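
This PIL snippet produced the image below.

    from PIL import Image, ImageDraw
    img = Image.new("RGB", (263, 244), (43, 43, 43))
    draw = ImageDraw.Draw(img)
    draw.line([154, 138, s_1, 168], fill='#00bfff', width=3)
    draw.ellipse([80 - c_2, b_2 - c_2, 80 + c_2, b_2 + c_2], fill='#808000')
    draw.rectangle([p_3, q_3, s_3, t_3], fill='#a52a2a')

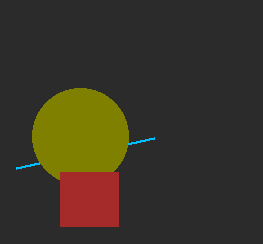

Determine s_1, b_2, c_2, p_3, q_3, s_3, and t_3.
s_1 = 16, b_2 = 136, c_2 = 48, p_3 = 60, q_3 = 172, s_3 = 118, t_3 = 226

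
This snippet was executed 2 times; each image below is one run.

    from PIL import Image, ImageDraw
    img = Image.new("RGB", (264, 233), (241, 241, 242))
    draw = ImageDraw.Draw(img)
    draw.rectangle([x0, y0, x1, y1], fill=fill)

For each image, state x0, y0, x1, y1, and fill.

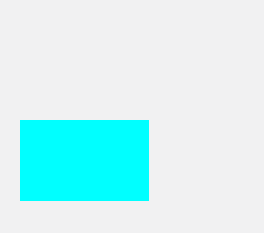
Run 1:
x0 = 20, y0 = 120, x1 = 148, y1 = 200, fill = 'cyan'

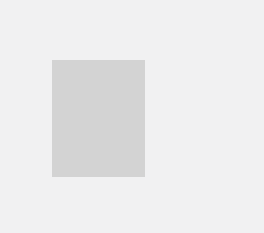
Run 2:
x0 = 52, y0 = 60, x1 = 144, y1 = 176, fill = 'lightgray'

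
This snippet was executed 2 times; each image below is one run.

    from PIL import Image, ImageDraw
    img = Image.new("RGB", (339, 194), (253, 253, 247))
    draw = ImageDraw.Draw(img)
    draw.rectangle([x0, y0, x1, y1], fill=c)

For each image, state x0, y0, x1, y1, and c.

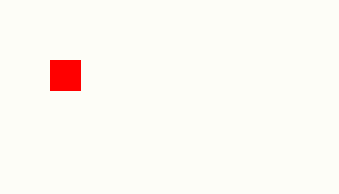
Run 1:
x0 = 50; y0 = 60; x1 = 80; y1 = 90; c = 'red'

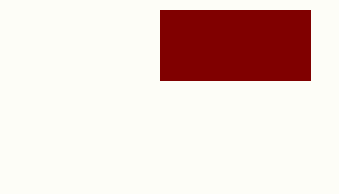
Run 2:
x0 = 160
y0 = 10
x1 = 310
y1 = 80
c = 'maroon'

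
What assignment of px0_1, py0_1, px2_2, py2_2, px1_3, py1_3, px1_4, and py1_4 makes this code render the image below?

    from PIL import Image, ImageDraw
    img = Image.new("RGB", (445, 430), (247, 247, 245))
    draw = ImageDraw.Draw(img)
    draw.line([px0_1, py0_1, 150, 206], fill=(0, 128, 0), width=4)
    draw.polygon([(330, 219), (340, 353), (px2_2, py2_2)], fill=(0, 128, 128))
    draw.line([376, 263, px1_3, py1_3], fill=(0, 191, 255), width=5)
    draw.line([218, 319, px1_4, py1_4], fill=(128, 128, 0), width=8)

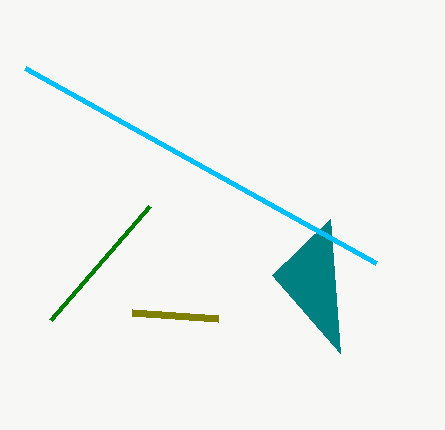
px0_1 = 51
py0_1 = 320
px2_2 = 272
py2_2 = 275
px1_3 = 25
py1_3 = 68
px1_4 = 132
py1_4 = 313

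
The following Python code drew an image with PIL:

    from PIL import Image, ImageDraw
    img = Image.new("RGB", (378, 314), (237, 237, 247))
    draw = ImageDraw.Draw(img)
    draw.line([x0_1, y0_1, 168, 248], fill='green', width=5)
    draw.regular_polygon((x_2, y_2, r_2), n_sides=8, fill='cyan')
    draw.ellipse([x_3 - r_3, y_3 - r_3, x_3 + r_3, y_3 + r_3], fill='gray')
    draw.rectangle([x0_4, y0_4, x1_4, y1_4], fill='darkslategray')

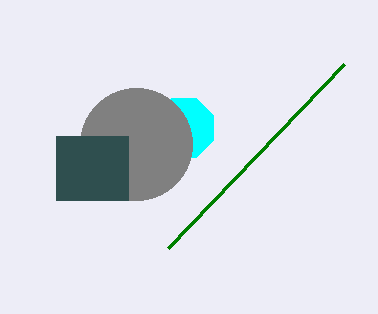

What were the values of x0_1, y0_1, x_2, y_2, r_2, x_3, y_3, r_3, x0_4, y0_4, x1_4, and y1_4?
x0_1 = 344
y0_1 = 64
x_2 = 184
y_2 = 128
r_2 = 32
x_3 = 136
y_3 = 144
r_3 = 56
x0_4 = 56
y0_4 = 136
x1_4 = 128
y1_4 = 200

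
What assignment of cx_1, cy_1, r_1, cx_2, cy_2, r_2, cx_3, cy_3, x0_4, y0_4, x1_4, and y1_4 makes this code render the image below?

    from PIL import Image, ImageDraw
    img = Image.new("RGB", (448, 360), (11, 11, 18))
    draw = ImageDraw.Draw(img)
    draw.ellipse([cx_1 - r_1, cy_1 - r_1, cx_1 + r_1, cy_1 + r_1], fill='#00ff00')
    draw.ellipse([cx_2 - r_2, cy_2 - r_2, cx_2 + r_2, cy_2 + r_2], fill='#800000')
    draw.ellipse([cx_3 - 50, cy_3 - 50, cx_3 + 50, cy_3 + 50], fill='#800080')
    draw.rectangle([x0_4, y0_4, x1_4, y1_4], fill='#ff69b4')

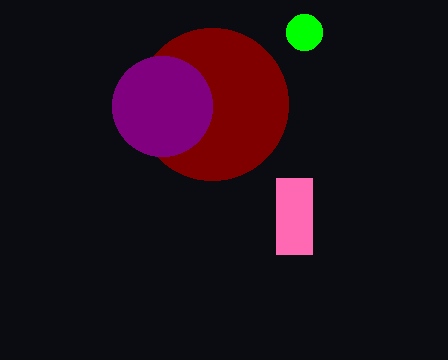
cx_1 = 304; cy_1 = 32; r_1 = 18; cx_2 = 212; cy_2 = 104; r_2 = 76; cx_3 = 162; cy_3 = 106; x0_4 = 276; y0_4 = 178; x1_4 = 312; y1_4 = 254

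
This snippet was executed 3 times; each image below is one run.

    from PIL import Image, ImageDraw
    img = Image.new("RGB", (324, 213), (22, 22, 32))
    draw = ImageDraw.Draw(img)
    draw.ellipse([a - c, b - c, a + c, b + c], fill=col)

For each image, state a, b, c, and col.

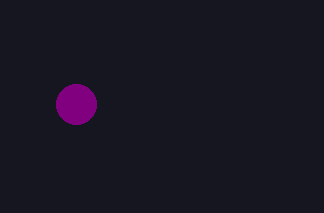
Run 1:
a = 76, b = 104, c = 20, col = 'purple'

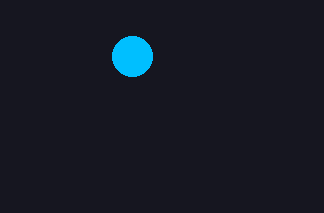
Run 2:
a = 132, b = 56, c = 20, col = 'deepskyblue'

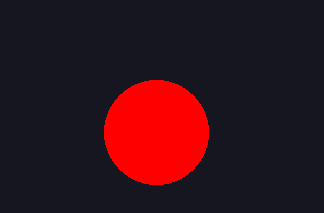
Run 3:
a = 156, b = 132, c = 52, col = 'red'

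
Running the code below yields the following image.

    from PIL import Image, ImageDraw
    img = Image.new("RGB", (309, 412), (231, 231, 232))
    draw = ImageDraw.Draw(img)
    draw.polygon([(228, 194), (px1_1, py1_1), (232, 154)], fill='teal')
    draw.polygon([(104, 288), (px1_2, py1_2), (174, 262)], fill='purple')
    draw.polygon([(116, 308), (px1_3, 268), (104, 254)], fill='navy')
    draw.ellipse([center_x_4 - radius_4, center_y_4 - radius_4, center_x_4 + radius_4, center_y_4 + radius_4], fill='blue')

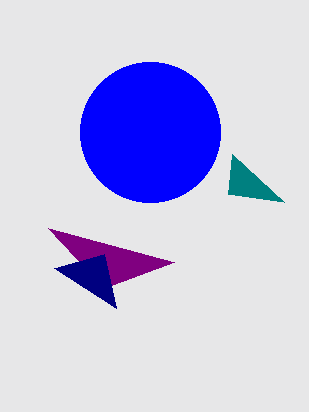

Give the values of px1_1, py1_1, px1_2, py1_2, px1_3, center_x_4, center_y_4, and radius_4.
px1_1 = 284, py1_1 = 202, px1_2 = 48, py1_2 = 228, px1_3 = 54, center_x_4 = 150, center_y_4 = 132, radius_4 = 70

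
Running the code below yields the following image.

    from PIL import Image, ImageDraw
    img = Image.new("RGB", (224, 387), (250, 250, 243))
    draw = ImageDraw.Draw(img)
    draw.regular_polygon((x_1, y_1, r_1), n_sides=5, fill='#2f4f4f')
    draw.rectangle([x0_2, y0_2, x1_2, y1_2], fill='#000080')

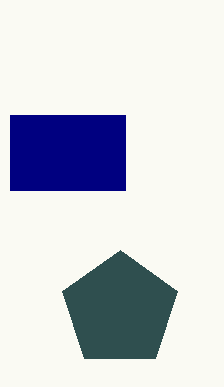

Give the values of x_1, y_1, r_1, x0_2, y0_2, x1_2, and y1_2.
x_1 = 120, y_1 = 310, r_1 = 60, x0_2 = 10, y0_2 = 115, x1_2 = 125, y1_2 = 190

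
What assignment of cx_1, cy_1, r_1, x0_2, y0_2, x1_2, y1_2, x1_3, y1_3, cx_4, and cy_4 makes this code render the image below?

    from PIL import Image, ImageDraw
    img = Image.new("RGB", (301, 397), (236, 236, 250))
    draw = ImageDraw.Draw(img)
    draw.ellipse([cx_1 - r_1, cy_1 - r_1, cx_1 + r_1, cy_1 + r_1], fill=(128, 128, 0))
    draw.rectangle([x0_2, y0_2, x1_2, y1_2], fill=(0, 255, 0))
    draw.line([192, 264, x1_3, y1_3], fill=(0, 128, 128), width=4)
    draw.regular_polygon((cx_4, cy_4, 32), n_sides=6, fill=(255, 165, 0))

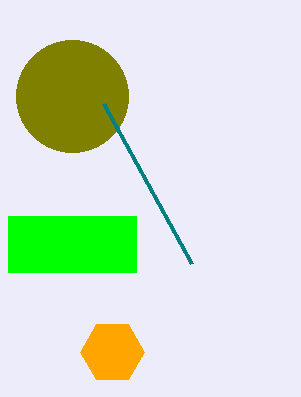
cx_1 = 72
cy_1 = 96
r_1 = 56
x0_2 = 8
y0_2 = 216
x1_2 = 136
y1_2 = 272
x1_3 = 104
y1_3 = 104
cx_4 = 112
cy_4 = 352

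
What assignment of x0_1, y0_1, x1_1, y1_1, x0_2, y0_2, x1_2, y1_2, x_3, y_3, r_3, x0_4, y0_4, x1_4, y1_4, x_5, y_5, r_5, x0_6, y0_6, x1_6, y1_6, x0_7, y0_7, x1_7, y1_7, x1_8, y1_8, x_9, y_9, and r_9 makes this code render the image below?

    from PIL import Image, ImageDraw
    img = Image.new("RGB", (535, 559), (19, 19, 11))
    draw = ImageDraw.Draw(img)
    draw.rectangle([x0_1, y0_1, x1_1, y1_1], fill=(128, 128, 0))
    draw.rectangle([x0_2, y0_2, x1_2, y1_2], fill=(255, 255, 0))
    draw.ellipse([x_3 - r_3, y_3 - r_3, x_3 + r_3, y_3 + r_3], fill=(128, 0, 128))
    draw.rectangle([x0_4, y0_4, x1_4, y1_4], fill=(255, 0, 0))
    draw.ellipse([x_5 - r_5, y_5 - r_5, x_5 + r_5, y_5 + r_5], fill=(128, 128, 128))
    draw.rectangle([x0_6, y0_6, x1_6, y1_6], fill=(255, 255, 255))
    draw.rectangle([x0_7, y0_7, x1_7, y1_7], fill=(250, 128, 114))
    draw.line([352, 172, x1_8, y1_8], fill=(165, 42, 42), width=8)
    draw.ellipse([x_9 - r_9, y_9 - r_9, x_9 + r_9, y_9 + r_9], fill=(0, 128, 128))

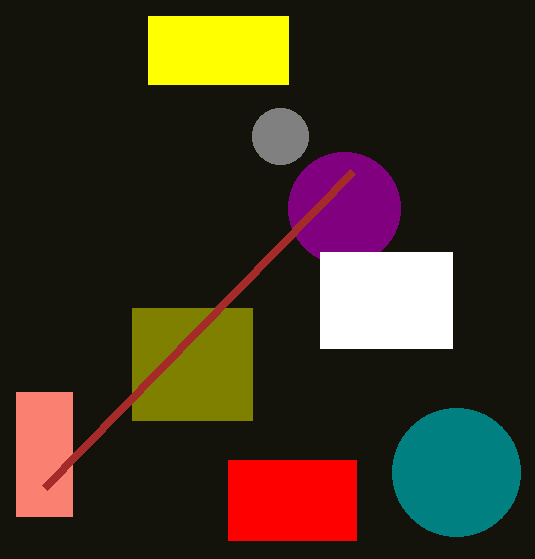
x0_1 = 132, y0_1 = 308, x1_1 = 252, y1_1 = 420, x0_2 = 148, y0_2 = 16, x1_2 = 288, y1_2 = 84, x_3 = 344, y_3 = 208, r_3 = 56, x0_4 = 228, y0_4 = 460, x1_4 = 356, y1_4 = 540, x_5 = 280, y_5 = 136, r_5 = 28, x0_6 = 320, y0_6 = 252, x1_6 = 452, y1_6 = 348, x0_7 = 16, y0_7 = 392, x1_7 = 72, y1_7 = 516, x1_8 = 44, y1_8 = 488, x_9 = 456, y_9 = 472, r_9 = 64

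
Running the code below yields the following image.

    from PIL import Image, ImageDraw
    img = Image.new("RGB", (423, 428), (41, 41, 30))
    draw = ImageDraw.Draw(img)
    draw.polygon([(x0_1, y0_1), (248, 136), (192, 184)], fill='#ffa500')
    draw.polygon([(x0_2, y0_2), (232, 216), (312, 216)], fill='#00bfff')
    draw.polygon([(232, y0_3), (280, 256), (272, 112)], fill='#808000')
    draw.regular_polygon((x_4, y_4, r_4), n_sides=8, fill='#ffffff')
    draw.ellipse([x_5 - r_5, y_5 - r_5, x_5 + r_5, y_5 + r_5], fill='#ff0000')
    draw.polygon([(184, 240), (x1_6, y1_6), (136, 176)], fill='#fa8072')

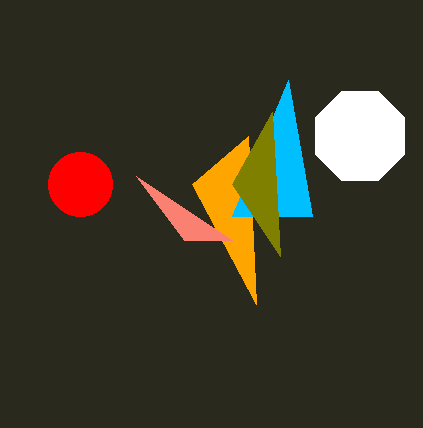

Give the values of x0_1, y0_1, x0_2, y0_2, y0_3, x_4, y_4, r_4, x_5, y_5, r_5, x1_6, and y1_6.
x0_1 = 256; y0_1 = 304; x0_2 = 288; y0_2 = 80; y0_3 = 184; x_4 = 360; y_4 = 136; r_4 = 48; x_5 = 80; y_5 = 184; r_5 = 32; x1_6 = 232; y1_6 = 240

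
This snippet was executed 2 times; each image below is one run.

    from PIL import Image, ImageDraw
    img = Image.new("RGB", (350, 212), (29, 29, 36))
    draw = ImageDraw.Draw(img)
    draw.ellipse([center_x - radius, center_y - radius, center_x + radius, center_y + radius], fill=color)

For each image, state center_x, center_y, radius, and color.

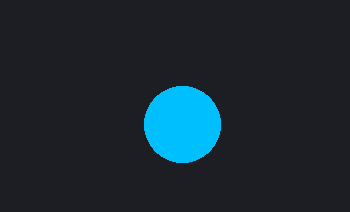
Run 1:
center_x = 182, center_y = 124, radius = 38, color = 'deepskyblue'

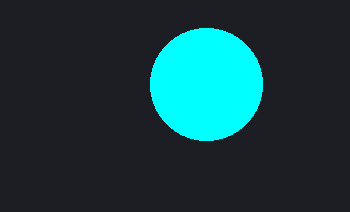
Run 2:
center_x = 206
center_y = 84
radius = 56
color = 'cyan'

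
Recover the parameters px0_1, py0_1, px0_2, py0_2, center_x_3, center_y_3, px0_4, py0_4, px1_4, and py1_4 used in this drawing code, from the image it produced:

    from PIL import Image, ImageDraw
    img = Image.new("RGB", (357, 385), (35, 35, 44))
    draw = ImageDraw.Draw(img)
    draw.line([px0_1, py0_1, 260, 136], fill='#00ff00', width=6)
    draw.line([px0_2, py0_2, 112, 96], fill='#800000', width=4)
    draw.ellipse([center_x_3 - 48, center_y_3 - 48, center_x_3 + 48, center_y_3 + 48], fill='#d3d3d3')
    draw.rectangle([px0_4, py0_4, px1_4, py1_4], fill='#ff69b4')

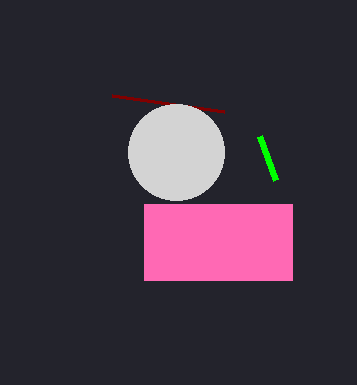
px0_1 = 276, py0_1 = 180, px0_2 = 224, py0_2 = 112, center_x_3 = 176, center_y_3 = 152, px0_4 = 144, py0_4 = 204, px1_4 = 292, py1_4 = 280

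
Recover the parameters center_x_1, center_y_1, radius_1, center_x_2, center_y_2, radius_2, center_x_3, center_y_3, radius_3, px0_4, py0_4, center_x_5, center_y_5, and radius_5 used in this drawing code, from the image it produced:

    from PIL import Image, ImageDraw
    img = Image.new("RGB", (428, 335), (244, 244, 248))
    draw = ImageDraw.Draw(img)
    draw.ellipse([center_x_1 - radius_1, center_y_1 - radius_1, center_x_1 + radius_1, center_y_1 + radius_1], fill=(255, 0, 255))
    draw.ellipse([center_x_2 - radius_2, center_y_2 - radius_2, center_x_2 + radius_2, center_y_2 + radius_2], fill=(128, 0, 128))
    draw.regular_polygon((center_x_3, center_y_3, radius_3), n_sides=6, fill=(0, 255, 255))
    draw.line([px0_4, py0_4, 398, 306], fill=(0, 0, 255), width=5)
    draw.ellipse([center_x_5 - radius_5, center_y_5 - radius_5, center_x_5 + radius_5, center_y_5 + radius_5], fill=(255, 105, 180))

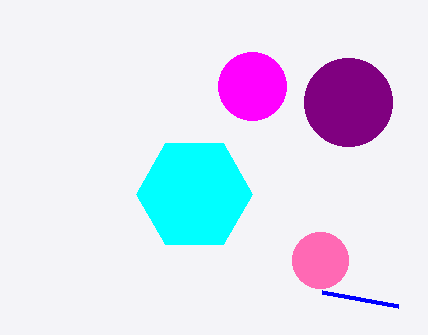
center_x_1 = 252
center_y_1 = 86
radius_1 = 34
center_x_2 = 348
center_y_2 = 102
radius_2 = 44
center_x_3 = 194
center_y_3 = 194
radius_3 = 58
px0_4 = 322
py0_4 = 292
center_x_5 = 320
center_y_5 = 260
radius_5 = 28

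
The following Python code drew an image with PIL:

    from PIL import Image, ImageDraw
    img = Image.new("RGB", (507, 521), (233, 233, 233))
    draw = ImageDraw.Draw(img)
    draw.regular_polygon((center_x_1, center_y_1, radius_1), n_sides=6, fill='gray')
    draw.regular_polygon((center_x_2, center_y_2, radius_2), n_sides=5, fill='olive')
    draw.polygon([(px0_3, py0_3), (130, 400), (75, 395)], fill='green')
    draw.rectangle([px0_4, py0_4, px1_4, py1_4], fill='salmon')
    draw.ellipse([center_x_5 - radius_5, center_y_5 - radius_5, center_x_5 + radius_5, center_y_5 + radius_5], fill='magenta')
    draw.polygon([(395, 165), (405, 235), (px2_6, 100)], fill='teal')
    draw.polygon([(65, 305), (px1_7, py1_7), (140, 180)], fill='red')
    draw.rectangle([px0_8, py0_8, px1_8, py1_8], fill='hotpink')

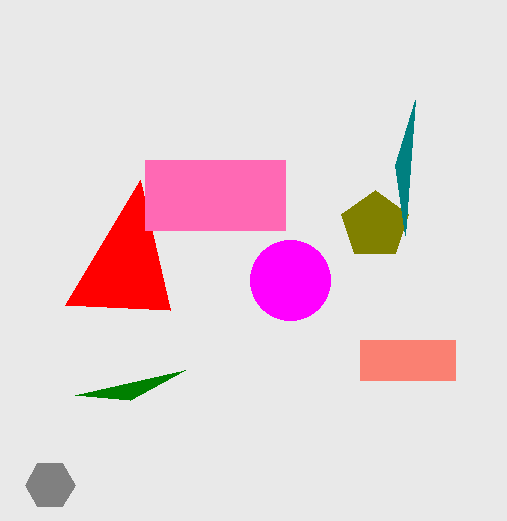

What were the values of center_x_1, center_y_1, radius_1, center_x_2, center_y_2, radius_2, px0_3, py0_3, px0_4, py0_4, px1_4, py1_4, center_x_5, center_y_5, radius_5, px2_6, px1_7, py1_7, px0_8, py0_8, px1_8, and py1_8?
center_x_1 = 50
center_y_1 = 485
radius_1 = 25
center_x_2 = 375
center_y_2 = 225
radius_2 = 35
px0_3 = 185
py0_3 = 370
px0_4 = 360
py0_4 = 340
px1_4 = 455
py1_4 = 380
center_x_5 = 290
center_y_5 = 280
radius_5 = 40
px2_6 = 415
px1_7 = 170
py1_7 = 310
px0_8 = 145
py0_8 = 160
px1_8 = 285
py1_8 = 230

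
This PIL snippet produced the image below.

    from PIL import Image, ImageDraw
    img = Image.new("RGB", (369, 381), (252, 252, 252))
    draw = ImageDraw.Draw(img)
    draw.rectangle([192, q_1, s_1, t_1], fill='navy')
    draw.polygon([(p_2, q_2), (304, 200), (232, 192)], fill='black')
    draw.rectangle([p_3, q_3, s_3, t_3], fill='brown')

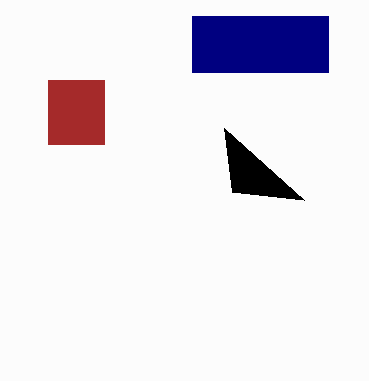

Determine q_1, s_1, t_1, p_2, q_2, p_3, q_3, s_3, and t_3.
q_1 = 16, s_1 = 328, t_1 = 72, p_2 = 224, q_2 = 128, p_3 = 48, q_3 = 80, s_3 = 104, t_3 = 144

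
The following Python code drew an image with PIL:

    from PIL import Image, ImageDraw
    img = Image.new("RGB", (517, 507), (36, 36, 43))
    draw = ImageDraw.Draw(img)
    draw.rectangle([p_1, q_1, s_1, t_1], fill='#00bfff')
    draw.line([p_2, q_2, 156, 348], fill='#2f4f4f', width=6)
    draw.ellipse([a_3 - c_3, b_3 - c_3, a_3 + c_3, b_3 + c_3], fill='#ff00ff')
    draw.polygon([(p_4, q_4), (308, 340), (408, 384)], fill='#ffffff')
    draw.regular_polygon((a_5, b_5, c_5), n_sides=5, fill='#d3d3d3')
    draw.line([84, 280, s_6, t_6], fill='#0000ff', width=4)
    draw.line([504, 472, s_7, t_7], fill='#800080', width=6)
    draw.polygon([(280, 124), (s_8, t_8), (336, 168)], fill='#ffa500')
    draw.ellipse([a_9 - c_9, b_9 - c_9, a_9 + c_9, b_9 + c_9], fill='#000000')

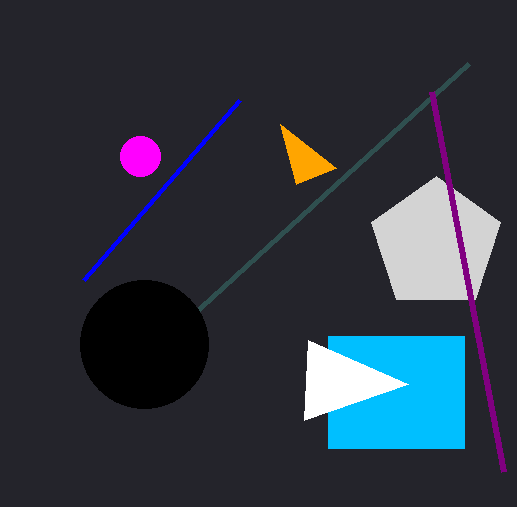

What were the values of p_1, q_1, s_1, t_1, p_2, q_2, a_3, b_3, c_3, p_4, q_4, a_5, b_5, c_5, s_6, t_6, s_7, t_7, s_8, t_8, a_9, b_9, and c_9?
p_1 = 328
q_1 = 336
s_1 = 464
t_1 = 448
p_2 = 468
q_2 = 64
a_3 = 140
b_3 = 156
c_3 = 20
p_4 = 304
q_4 = 420
a_5 = 436
b_5 = 244
c_5 = 68
s_6 = 240
t_6 = 100
s_7 = 432
t_7 = 92
s_8 = 296
t_8 = 184
a_9 = 144
b_9 = 344
c_9 = 64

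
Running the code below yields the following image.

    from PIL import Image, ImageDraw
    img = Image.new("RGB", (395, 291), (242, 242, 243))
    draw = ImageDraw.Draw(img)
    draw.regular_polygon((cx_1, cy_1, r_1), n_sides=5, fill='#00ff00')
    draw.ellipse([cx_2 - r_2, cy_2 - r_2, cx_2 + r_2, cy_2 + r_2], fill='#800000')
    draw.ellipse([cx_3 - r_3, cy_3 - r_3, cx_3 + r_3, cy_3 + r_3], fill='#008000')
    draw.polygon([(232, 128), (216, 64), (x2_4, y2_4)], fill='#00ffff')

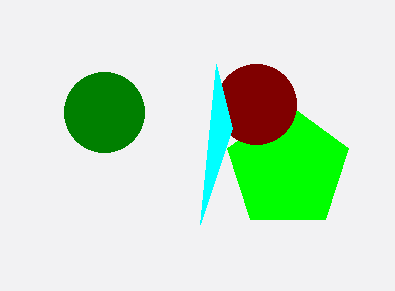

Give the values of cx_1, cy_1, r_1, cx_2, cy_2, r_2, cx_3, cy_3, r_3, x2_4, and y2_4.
cx_1 = 288
cy_1 = 168
r_1 = 64
cx_2 = 256
cy_2 = 104
r_2 = 40
cx_3 = 104
cy_3 = 112
r_3 = 40
x2_4 = 200
y2_4 = 224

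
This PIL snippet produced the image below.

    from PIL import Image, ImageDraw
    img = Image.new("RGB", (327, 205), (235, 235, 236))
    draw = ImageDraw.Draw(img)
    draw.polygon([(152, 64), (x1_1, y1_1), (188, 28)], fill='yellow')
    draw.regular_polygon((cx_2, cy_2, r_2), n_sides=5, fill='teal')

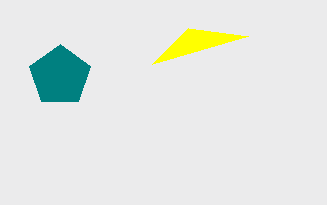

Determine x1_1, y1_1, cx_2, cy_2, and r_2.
x1_1 = 248, y1_1 = 36, cx_2 = 60, cy_2 = 76, r_2 = 32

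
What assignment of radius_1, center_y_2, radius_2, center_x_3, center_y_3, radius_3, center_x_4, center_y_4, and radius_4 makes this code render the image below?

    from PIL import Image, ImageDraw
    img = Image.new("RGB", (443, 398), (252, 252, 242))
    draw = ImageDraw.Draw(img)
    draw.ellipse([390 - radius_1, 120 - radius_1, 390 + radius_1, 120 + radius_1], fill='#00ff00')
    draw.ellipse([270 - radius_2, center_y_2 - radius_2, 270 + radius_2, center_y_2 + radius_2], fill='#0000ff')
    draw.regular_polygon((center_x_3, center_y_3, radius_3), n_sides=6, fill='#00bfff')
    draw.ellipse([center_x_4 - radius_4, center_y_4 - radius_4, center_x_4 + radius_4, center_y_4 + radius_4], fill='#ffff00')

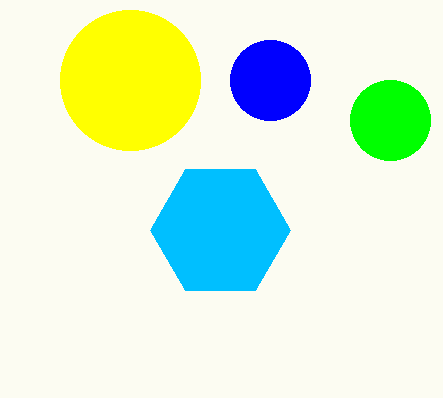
radius_1 = 40; center_y_2 = 80; radius_2 = 40; center_x_3 = 220; center_y_3 = 230; radius_3 = 70; center_x_4 = 130; center_y_4 = 80; radius_4 = 70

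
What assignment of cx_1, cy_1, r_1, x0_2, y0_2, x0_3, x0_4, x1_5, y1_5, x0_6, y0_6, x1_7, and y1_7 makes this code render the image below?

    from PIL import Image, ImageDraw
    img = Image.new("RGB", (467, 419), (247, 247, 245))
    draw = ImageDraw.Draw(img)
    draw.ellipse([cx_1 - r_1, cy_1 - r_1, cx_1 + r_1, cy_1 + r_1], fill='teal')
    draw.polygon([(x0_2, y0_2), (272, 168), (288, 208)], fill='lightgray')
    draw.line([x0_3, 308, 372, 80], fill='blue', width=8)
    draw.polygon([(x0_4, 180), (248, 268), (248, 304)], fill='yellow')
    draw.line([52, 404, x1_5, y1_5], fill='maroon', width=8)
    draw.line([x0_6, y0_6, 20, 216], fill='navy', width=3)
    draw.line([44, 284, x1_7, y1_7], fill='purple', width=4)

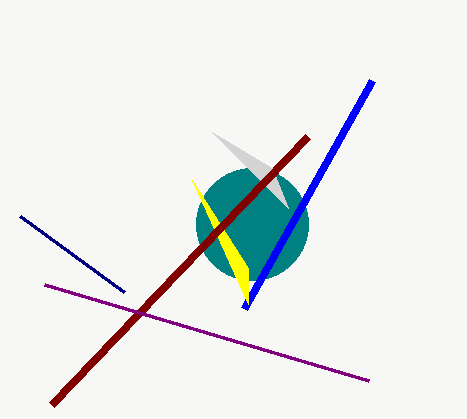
cx_1 = 252; cy_1 = 224; r_1 = 56; x0_2 = 212; y0_2 = 132; x0_3 = 244; x0_4 = 192; x1_5 = 308; y1_5 = 136; x0_6 = 124; y0_6 = 292; x1_7 = 368; y1_7 = 380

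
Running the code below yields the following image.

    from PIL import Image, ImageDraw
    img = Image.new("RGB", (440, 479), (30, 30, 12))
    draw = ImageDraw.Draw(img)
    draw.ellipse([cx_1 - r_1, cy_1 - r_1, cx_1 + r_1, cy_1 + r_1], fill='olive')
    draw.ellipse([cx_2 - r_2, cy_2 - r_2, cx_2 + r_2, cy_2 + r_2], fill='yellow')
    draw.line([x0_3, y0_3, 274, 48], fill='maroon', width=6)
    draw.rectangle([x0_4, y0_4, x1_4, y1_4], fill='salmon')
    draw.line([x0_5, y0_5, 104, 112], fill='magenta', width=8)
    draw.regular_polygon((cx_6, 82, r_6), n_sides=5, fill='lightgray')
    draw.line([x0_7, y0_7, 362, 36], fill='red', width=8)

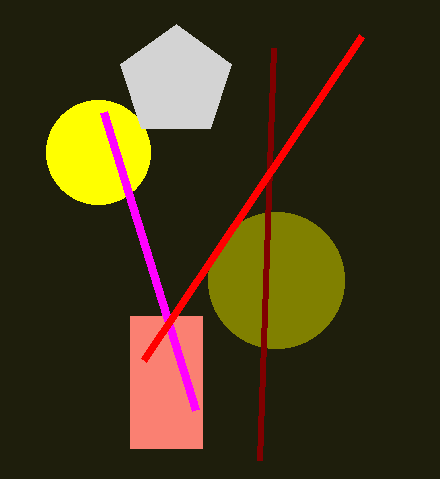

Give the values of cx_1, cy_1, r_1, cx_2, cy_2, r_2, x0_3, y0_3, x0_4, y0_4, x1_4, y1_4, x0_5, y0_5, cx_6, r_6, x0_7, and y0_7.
cx_1 = 276, cy_1 = 280, r_1 = 68, cx_2 = 98, cy_2 = 152, r_2 = 52, x0_3 = 260, y0_3 = 460, x0_4 = 130, y0_4 = 316, x1_4 = 202, y1_4 = 448, x0_5 = 196, y0_5 = 410, cx_6 = 176, r_6 = 58, x0_7 = 144, y0_7 = 360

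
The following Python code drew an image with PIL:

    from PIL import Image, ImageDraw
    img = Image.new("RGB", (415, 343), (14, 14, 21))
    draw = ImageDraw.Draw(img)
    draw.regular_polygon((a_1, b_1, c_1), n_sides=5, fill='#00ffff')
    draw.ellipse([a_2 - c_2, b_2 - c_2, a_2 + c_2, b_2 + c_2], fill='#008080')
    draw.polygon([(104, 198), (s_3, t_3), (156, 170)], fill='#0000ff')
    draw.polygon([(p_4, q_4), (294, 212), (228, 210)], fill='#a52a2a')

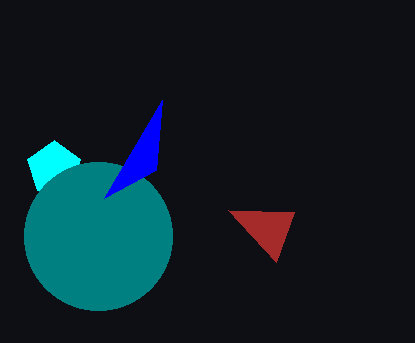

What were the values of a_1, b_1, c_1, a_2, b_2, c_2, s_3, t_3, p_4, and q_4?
a_1 = 54; b_1 = 168; c_1 = 28; a_2 = 98; b_2 = 236; c_2 = 74; s_3 = 162; t_3 = 100; p_4 = 276; q_4 = 262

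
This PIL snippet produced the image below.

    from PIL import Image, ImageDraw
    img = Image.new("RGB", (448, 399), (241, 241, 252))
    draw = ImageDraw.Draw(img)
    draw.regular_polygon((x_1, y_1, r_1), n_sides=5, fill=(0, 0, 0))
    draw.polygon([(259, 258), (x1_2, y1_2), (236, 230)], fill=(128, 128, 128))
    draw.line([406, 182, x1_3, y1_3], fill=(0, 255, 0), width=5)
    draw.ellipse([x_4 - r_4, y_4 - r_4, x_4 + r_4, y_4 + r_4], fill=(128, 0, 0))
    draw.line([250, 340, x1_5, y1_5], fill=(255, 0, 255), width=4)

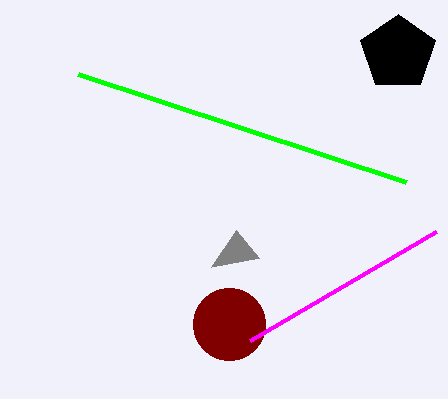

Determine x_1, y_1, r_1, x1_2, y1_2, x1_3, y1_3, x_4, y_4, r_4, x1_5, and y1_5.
x_1 = 398
y_1 = 53
r_1 = 39
x1_2 = 211
y1_2 = 267
x1_3 = 78
y1_3 = 74
x_4 = 229
y_4 = 324
r_4 = 36
x1_5 = 436
y1_5 = 231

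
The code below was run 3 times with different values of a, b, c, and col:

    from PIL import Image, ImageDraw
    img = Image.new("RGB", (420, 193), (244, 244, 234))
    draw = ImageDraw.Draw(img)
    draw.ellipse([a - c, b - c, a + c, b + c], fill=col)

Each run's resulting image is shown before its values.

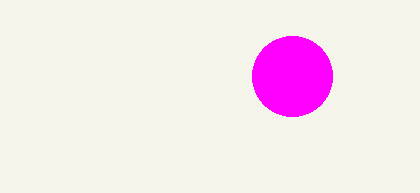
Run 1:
a = 292, b = 76, c = 40, col = 'magenta'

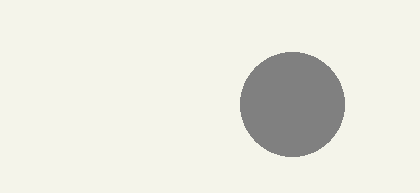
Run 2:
a = 292, b = 104, c = 52, col = 'gray'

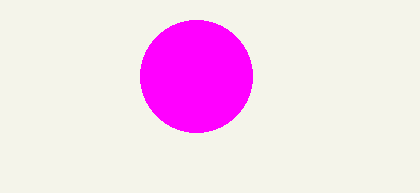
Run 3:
a = 196
b = 76
c = 56
col = 'magenta'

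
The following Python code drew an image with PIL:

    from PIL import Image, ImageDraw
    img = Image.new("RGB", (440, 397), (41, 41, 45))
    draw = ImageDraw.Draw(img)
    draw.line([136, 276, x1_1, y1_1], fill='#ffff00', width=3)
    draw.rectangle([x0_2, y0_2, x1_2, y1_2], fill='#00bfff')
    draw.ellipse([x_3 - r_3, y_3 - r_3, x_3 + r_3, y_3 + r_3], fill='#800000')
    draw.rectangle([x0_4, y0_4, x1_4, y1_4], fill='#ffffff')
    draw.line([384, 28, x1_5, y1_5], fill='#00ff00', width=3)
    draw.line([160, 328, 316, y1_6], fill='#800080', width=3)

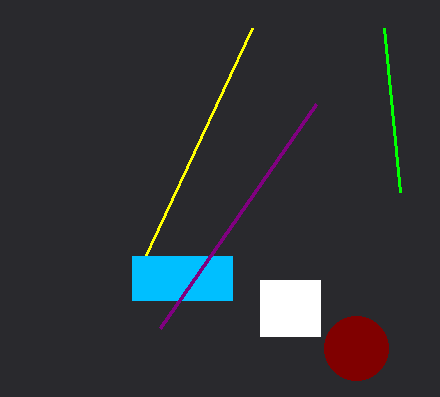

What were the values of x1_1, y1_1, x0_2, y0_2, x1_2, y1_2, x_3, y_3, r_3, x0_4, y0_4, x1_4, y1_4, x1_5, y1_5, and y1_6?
x1_1 = 252
y1_1 = 28
x0_2 = 132
y0_2 = 256
x1_2 = 232
y1_2 = 300
x_3 = 356
y_3 = 348
r_3 = 32
x0_4 = 260
y0_4 = 280
x1_4 = 320
y1_4 = 336
x1_5 = 400
y1_5 = 192
y1_6 = 104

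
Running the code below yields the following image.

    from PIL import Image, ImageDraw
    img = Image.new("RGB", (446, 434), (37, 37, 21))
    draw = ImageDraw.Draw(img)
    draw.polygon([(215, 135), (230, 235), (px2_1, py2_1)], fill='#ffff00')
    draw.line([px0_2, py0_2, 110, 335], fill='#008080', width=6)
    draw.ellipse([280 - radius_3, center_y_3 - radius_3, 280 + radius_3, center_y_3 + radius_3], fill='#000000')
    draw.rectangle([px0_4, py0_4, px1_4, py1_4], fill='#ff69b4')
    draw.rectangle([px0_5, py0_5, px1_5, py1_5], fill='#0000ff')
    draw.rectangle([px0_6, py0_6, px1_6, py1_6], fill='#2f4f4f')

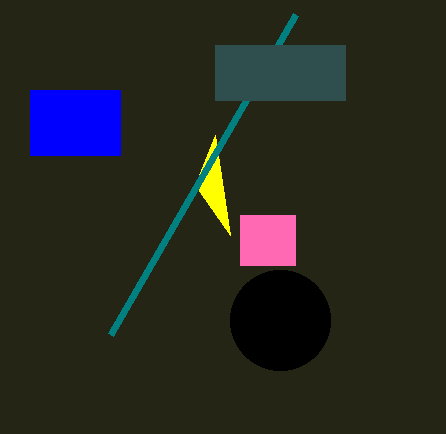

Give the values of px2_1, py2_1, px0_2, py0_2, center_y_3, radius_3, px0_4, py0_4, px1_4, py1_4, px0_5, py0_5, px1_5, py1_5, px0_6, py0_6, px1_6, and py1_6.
px2_1 = 195, py2_1 = 185, px0_2 = 295, py0_2 = 15, center_y_3 = 320, radius_3 = 50, px0_4 = 240, py0_4 = 215, px1_4 = 295, py1_4 = 265, px0_5 = 30, py0_5 = 90, px1_5 = 120, py1_5 = 155, px0_6 = 215, py0_6 = 45, px1_6 = 345, py1_6 = 100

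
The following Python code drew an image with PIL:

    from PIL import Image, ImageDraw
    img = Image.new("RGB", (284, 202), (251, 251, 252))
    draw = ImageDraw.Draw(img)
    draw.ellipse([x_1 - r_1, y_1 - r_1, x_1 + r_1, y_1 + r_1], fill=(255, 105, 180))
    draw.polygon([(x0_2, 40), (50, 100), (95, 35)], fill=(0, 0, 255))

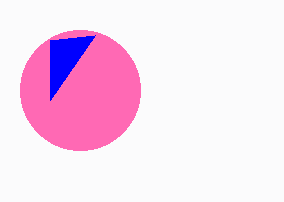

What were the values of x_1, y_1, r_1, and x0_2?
x_1 = 80, y_1 = 90, r_1 = 60, x0_2 = 50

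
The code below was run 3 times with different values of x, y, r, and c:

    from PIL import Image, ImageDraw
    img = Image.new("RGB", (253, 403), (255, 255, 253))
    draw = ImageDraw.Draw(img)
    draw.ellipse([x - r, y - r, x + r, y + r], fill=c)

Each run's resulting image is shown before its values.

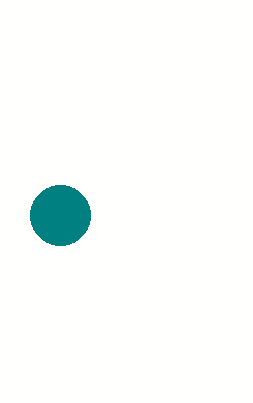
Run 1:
x = 60
y = 215
r = 30
c = 'teal'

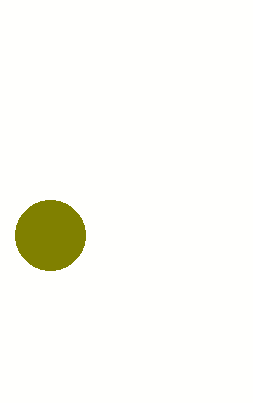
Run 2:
x = 50; y = 235; r = 35; c = 'olive'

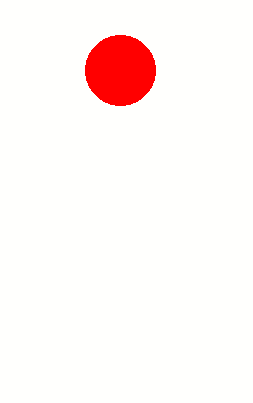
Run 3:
x = 120
y = 70
r = 35
c = 'red'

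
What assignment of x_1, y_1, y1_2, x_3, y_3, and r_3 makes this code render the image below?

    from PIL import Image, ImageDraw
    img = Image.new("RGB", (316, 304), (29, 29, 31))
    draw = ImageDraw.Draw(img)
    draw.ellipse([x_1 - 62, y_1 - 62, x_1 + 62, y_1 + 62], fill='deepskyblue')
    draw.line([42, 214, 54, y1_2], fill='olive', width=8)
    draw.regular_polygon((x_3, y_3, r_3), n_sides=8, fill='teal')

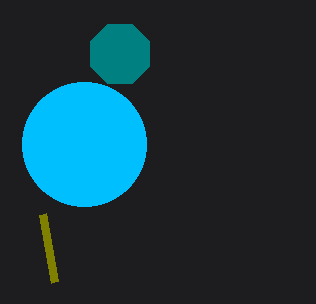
x_1 = 84, y_1 = 144, y1_2 = 282, x_3 = 120, y_3 = 54, r_3 = 32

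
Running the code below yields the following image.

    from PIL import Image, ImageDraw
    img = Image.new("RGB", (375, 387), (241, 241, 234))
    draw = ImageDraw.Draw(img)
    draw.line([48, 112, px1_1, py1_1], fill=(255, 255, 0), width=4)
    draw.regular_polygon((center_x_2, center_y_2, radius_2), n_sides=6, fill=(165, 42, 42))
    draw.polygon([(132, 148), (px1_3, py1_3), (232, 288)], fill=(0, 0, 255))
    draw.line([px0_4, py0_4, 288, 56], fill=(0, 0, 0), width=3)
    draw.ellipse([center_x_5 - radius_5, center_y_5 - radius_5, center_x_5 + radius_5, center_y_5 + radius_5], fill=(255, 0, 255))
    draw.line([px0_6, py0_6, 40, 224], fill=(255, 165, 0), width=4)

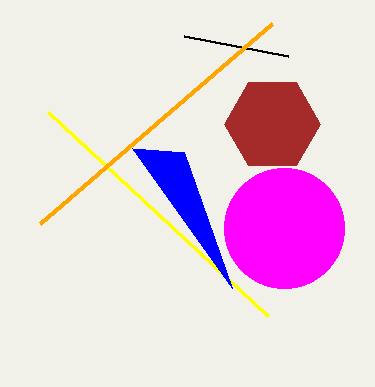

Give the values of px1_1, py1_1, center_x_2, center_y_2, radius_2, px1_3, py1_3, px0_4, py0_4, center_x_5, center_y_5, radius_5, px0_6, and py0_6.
px1_1 = 268, py1_1 = 316, center_x_2 = 272, center_y_2 = 124, radius_2 = 48, px1_3 = 184, py1_3 = 152, px0_4 = 184, py0_4 = 36, center_x_5 = 284, center_y_5 = 228, radius_5 = 60, px0_6 = 272, py0_6 = 24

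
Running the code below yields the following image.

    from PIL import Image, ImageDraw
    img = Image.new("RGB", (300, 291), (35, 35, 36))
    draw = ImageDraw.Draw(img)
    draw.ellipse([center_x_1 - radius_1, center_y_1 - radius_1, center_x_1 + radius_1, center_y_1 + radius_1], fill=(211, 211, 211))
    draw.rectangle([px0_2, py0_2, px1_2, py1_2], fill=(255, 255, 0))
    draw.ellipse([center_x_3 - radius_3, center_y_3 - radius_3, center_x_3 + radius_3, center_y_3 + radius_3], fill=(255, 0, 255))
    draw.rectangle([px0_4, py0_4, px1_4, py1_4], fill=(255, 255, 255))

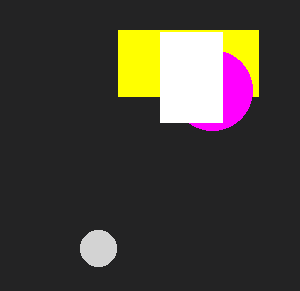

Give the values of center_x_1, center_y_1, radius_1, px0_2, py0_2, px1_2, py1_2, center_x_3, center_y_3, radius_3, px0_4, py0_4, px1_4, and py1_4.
center_x_1 = 98; center_y_1 = 248; radius_1 = 18; px0_2 = 118; py0_2 = 30; px1_2 = 258; py1_2 = 96; center_x_3 = 212; center_y_3 = 90; radius_3 = 40; px0_4 = 160; py0_4 = 32; px1_4 = 222; py1_4 = 122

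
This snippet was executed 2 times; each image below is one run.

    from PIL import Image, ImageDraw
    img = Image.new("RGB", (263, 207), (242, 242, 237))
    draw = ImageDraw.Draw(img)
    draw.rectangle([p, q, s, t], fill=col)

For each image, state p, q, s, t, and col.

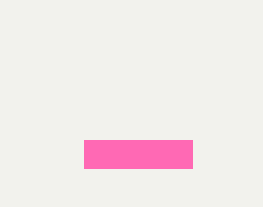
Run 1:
p = 84
q = 140
s = 192
t = 168
col = 'hotpink'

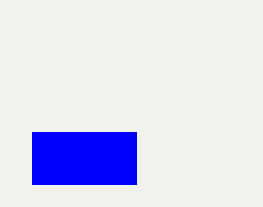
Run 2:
p = 32
q = 132
s = 136
t = 184
col = 'blue'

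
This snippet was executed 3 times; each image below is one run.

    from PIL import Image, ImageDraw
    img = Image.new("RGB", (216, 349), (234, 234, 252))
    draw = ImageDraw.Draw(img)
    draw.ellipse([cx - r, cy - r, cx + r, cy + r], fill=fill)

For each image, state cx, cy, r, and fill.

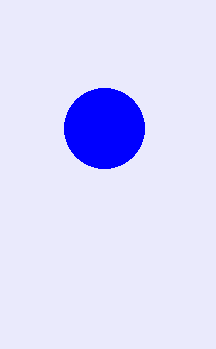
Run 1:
cx = 104
cy = 128
r = 40
fill = 'blue'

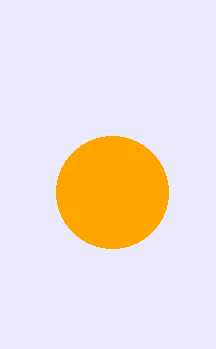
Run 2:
cx = 112; cy = 192; r = 56; fill = 'orange'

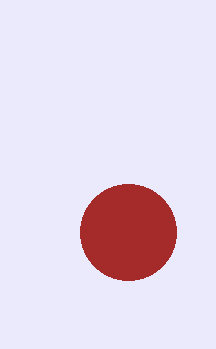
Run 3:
cx = 128
cy = 232
r = 48
fill = 'brown'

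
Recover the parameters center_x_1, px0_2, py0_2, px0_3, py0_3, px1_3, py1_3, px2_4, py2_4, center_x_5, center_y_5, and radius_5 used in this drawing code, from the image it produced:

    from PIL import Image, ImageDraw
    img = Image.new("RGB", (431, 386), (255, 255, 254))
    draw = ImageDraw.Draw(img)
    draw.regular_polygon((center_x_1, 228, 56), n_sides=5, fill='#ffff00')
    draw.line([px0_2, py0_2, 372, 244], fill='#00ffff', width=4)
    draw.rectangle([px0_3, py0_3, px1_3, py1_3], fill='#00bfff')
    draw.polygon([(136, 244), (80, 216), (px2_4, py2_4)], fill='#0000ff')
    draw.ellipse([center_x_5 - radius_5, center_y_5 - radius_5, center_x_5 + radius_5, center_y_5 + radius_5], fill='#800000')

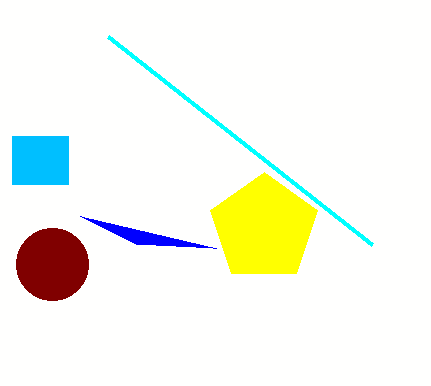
center_x_1 = 264, px0_2 = 108, py0_2 = 36, px0_3 = 12, py0_3 = 136, px1_3 = 68, py1_3 = 184, px2_4 = 216, py2_4 = 248, center_x_5 = 52, center_y_5 = 264, radius_5 = 36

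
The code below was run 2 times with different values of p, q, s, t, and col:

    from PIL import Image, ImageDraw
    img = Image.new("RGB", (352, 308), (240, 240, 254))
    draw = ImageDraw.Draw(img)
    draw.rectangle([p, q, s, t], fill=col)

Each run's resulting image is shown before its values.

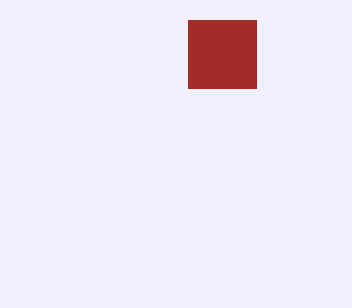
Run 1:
p = 188
q = 20
s = 256
t = 88
col = 'brown'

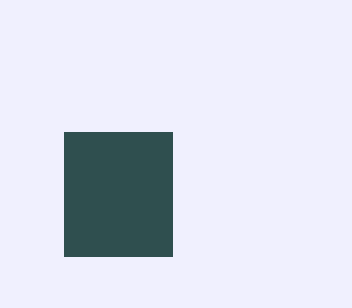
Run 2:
p = 64; q = 132; s = 172; t = 256; col = 'darkslategray'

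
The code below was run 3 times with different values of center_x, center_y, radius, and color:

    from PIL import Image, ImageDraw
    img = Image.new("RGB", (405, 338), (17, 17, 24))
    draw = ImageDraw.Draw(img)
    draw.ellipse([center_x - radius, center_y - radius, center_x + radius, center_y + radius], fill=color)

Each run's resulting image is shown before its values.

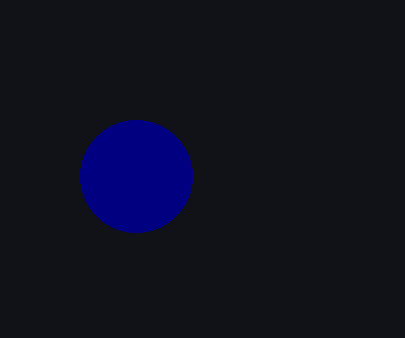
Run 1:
center_x = 136, center_y = 176, radius = 56, color = 'navy'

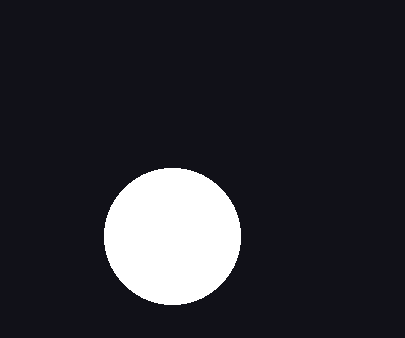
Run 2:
center_x = 172, center_y = 236, radius = 68, color = 'white'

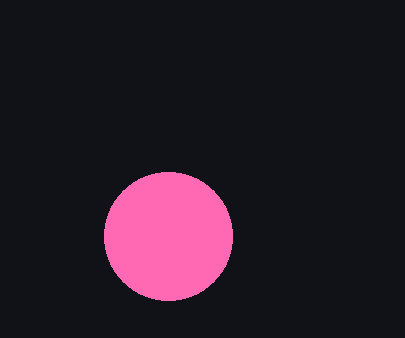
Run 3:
center_x = 168
center_y = 236
radius = 64
color = 'hotpink'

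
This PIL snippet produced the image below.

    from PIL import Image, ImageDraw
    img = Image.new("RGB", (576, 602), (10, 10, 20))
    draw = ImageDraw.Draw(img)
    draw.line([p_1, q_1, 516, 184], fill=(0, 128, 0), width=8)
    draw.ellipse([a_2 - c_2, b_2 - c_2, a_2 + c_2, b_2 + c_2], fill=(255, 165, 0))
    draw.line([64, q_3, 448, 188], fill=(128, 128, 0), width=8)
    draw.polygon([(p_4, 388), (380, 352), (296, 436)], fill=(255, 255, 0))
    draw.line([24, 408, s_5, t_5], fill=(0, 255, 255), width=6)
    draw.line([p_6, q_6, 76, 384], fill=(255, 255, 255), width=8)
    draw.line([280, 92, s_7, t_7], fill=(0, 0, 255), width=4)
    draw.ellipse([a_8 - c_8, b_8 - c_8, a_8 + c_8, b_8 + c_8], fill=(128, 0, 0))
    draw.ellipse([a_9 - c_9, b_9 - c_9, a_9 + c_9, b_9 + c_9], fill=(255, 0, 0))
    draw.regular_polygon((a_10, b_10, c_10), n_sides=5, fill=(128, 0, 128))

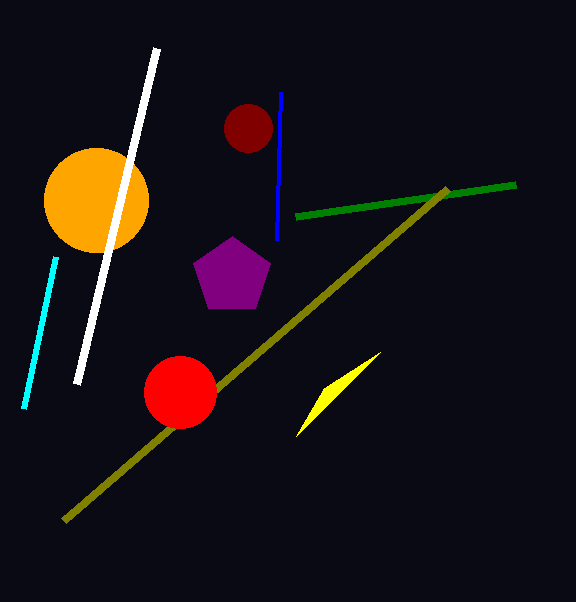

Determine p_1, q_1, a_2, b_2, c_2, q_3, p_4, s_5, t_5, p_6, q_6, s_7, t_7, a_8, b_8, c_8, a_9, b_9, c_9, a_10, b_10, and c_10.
p_1 = 296
q_1 = 216
a_2 = 96
b_2 = 200
c_2 = 52
q_3 = 520
p_4 = 324
s_5 = 56
t_5 = 256
p_6 = 156
q_6 = 48
s_7 = 276
t_7 = 240
a_8 = 248
b_8 = 128
c_8 = 24
a_9 = 180
b_9 = 392
c_9 = 36
a_10 = 232
b_10 = 276
c_10 = 40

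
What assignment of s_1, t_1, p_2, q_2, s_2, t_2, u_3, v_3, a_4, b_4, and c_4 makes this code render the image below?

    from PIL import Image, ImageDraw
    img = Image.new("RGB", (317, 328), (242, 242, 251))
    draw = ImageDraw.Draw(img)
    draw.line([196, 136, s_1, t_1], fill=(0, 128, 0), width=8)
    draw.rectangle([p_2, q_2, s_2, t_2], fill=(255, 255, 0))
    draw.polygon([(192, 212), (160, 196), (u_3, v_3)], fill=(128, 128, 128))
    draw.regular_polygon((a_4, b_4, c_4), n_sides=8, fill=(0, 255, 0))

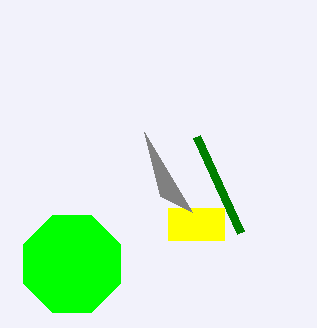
s_1 = 240; t_1 = 232; p_2 = 168; q_2 = 208; s_2 = 224; t_2 = 240; u_3 = 144; v_3 = 132; a_4 = 72; b_4 = 264; c_4 = 52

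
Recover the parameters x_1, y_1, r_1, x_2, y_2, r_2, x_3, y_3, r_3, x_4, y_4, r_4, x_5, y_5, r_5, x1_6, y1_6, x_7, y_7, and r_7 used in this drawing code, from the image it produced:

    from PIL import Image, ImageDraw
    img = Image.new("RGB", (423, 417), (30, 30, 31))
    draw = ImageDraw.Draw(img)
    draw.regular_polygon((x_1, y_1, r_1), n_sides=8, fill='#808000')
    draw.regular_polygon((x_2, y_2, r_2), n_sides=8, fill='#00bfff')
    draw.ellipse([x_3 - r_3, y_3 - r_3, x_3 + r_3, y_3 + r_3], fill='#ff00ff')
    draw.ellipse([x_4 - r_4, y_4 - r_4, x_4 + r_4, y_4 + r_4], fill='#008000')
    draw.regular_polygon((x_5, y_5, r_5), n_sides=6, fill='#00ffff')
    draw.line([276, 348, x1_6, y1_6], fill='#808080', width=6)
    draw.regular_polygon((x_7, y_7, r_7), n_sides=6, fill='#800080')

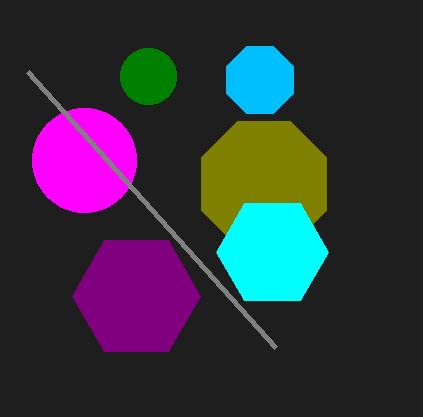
x_1 = 264, y_1 = 184, r_1 = 68, x_2 = 260, y_2 = 80, r_2 = 36, x_3 = 84, y_3 = 160, r_3 = 52, x_4 = 148, y_4 = 76, r_4 = 28, x_5 = 272, y_5 = 252, r_5 = 56, x1_6 = 28, y1_6 = 72, x_7 = 136, y_7 = 296, r_7 = 64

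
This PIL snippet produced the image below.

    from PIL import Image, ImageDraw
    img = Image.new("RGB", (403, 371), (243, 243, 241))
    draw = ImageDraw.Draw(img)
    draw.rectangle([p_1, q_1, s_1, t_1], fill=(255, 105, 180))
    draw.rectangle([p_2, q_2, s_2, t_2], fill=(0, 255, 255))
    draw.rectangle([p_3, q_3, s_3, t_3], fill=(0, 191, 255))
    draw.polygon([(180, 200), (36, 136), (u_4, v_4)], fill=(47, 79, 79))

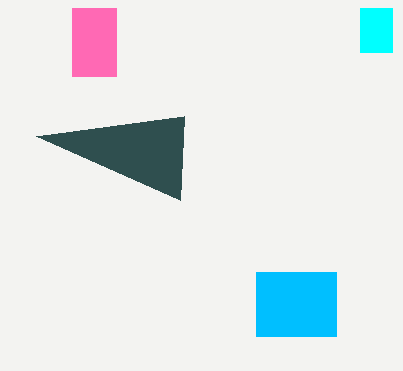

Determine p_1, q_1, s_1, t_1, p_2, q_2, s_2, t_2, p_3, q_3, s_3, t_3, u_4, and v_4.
p_1 = 72, q_1 = 8, s_1 = 116, t_1 = 76, p_2 = 360, q_2 = 8, s_2 = 392, t_2 = 52, p_3 = 256, q_3 = 272, s_3 = 336, t_3 = 336, u_4 = 184, v_4 = 116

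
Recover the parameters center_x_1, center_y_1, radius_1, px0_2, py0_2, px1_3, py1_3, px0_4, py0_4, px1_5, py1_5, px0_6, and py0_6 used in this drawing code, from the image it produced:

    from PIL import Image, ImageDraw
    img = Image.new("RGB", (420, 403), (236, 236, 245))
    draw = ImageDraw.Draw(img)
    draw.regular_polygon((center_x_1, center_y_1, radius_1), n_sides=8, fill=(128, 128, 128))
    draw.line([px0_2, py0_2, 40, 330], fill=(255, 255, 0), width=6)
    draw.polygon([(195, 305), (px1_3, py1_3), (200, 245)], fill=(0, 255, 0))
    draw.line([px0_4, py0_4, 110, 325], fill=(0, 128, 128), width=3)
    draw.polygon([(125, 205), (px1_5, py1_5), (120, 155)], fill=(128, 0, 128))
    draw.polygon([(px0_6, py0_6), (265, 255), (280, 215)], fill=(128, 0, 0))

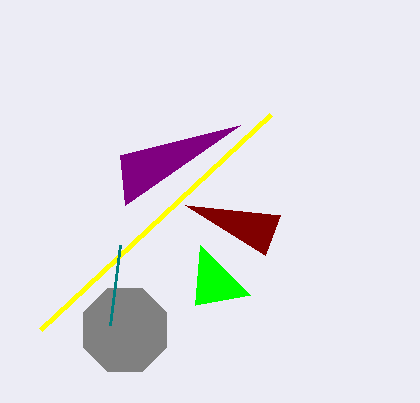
center_x_1 = 125; center_y_1 = 330; radius_1 = 45; px0_2 = 270; py0_2 = 115; px1_3 = 250; py1_3 = 295; px0_4 = 120; py0_4 = 245; px1_5 = 240; py1_5 = 125; px0_6 = 185; py0_6 = 205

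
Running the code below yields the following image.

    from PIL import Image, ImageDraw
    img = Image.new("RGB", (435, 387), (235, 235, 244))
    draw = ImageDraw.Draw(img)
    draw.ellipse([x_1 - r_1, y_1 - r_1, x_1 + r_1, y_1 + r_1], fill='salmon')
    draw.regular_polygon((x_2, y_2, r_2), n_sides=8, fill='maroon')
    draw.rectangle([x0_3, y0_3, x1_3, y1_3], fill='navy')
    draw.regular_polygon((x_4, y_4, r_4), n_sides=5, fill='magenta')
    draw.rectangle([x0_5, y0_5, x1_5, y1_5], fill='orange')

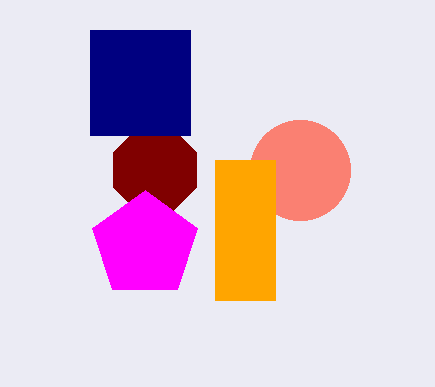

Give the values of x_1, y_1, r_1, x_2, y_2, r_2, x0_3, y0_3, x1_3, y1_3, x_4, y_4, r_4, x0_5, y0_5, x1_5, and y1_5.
x_1 = 300; y_1 = 170; r_1 = 50; x_2 = 155; y_2 = 170; r_2 = 45; x0_3 = 90; y0_3 = 30; x1_3 = 190; y1_3 = 135; x_4 = 145; y_4 = 245; r_4 = 55; x0_5 = 215; y0_5 = 160; x1_5 = 275; y1_5 = 300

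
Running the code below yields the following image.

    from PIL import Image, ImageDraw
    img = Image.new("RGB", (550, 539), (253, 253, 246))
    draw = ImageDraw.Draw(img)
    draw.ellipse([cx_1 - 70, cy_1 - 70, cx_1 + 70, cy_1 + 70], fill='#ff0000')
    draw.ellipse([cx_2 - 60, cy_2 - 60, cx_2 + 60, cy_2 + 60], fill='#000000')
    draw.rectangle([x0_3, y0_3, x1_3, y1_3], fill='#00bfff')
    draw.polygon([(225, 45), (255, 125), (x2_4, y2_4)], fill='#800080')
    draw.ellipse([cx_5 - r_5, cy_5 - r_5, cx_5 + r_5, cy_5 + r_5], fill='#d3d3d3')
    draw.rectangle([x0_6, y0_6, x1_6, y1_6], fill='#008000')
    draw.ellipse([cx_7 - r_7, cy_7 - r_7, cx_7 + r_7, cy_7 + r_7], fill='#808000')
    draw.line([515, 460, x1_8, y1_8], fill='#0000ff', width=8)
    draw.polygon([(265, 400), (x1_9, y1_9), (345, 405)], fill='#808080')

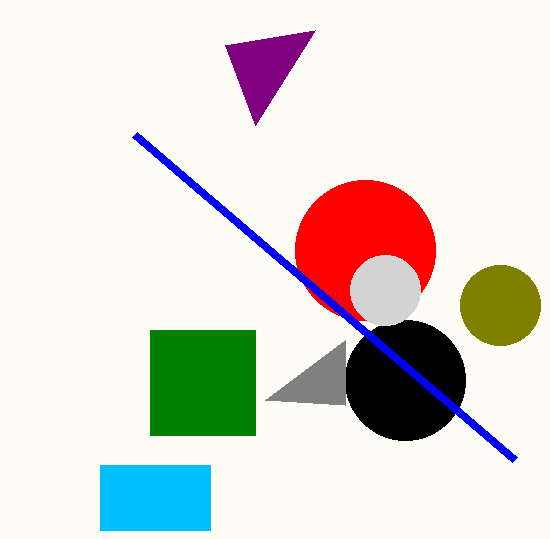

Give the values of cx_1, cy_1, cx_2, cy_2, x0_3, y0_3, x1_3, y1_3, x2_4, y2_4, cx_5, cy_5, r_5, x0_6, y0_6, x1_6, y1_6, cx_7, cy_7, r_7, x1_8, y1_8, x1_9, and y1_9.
cx_1 = 365, cy_1 = 250, cx_2 = 405, cy_2 = 380, x0_3 = 100, y0_3 = 465, x1_3 = 210, y1_3 = 530, x2_4 = 315, y2_4 = 30, cx_5 = 385, cy_5 = 290, r_5 = 35, x0_6 = 150, y0_6 = 330, x1_6 = 255, y1_6 = 435, cx_7 = 500, cy_7 = 305, r_7 = 40, x1_8 = 135, y1_8 = 135, x1_9 = 345, y1_9 = 340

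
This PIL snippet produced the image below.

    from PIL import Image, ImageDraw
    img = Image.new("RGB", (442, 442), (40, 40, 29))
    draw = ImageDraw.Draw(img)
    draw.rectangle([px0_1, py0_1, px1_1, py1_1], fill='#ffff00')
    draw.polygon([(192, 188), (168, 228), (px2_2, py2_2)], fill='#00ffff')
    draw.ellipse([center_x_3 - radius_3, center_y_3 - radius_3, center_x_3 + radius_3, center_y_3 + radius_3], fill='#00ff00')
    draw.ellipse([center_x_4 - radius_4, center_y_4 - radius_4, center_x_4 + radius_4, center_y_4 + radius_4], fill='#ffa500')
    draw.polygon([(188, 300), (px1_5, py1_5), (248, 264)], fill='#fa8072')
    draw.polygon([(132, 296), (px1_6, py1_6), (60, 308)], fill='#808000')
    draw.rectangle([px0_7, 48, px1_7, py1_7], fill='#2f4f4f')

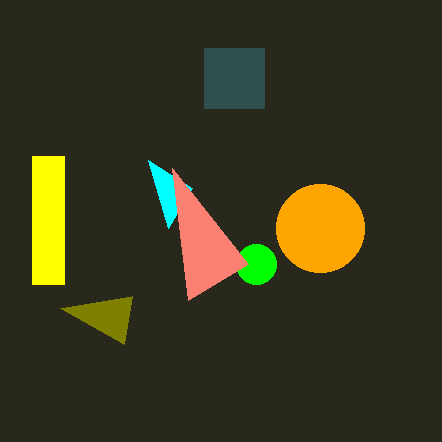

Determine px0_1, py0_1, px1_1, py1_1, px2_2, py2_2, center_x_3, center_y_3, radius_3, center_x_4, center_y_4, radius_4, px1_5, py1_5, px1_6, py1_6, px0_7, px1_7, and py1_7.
px0_1 = 32
py0_1 = 156
px1_1 = 64
py1_1 = 284
px2_2 = 148
py2_2 = 160
center_x_3 = 256
center_y_3 = 264
radius_3 = 20
center_x_4 = 320
center_y_4 = 228
radius_4 = 44
px1_5 = 172
py1_5 = 168
px1_6 = 124
py1_6 = 344
px0_7 = 204
px1_7 = 264
py1_7 = 108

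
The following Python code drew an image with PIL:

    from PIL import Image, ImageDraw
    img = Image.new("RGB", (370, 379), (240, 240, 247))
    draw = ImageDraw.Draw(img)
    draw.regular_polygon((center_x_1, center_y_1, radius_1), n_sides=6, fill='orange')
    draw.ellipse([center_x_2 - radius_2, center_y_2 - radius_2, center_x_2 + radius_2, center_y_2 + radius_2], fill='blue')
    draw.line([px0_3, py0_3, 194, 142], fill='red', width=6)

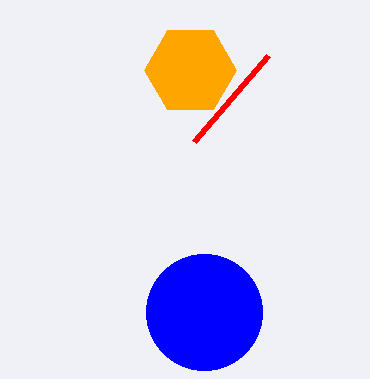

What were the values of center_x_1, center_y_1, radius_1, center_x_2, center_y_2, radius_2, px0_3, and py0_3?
center_x_1 = 190
center_y_1 = 70
radius_1 = 46
center_x_2 = 204
center_y_2 = 312
radius_2 = 58
px0_3 = 268
py0_3 = 56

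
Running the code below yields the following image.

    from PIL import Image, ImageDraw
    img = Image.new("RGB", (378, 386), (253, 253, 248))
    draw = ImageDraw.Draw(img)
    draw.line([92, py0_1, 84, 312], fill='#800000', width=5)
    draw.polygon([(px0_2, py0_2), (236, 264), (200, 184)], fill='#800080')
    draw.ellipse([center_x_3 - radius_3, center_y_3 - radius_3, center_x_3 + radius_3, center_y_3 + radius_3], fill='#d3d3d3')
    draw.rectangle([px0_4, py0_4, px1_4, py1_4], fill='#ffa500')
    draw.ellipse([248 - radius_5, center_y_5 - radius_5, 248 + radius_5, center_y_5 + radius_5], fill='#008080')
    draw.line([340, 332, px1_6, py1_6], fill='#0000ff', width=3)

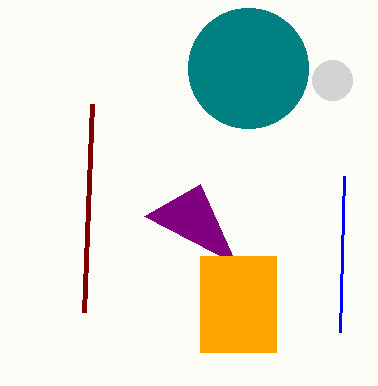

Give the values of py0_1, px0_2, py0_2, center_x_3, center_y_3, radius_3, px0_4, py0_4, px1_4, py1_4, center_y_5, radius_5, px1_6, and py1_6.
py0_1 = 104, px0_2 = 144, py0_2 = 216, center_x_3 = 332, center_y_3 = 80, radius_3 = 20, px0_4 = 200, py0_4 = 256, px1_4 = 276, py1_4 = 352, center_y_5 = 68, radius_5 = 60, px1_6 = 344, py1_6 = 176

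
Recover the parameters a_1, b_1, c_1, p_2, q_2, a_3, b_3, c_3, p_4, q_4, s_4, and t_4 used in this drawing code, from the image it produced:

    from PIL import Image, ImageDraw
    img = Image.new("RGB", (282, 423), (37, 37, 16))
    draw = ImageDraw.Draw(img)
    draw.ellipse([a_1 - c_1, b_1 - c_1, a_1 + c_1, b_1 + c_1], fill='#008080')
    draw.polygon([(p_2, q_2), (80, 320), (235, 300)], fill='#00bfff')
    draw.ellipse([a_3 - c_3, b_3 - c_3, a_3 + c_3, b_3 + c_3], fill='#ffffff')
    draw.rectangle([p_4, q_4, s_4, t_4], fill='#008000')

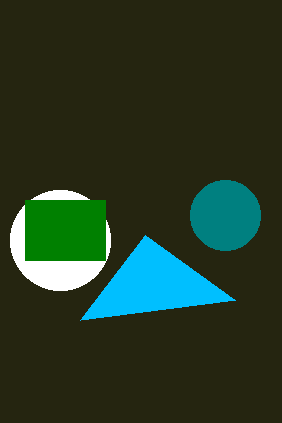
a_1 = 225; b_1 = 215; c_1 = 35; p_2 = 145; q_2 = 235; a_3 = 60; b_3 = 240; c_3 = 50; p_4 = 25; q_4 = 200; s_4 = 105; t_4 = 260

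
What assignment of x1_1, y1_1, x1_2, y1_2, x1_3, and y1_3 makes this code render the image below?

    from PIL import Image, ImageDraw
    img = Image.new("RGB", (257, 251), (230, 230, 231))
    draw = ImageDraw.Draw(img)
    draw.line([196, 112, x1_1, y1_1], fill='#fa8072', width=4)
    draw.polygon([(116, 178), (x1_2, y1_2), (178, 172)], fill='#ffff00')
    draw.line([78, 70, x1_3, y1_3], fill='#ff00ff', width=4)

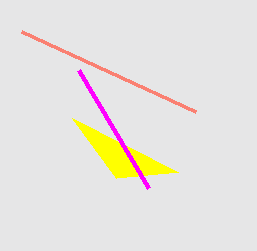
x1_1 = 22
y1_1 = 32
x1_2 = 72
y1_2 = 118
x1_3 = 148
y1_3 = 188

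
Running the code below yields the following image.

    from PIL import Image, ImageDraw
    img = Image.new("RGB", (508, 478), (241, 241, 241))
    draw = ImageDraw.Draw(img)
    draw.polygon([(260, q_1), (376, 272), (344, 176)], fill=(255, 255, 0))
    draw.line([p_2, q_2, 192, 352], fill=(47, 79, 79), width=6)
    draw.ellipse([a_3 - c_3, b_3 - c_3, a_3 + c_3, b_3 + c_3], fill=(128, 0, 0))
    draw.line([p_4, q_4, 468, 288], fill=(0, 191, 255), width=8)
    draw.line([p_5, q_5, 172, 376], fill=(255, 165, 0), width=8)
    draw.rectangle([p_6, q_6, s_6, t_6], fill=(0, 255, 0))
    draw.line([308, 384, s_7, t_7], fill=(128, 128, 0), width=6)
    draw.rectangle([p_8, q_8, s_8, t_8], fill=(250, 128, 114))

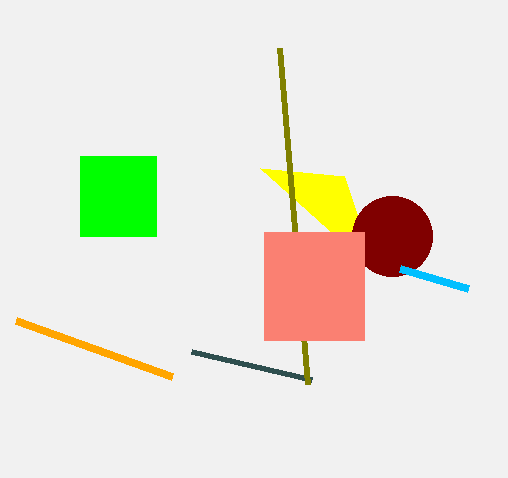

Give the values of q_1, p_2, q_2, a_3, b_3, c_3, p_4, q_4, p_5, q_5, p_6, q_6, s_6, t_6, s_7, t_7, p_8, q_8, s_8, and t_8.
q_1 = 168; p_2 = 312; q_2 = 380; a_3 = 392; b_3 = 236; c_3 = 40; p_4 = 400; q_4 = 268; p_5 = 16; q_5 = 320; p_6 = 80; q_6 = 156; s_6 = 156; t_6 = 236; s_7 = 280; t_7 = 48; p_8 = 264; q_8 = 232; s_8 = 364; t_8 = 340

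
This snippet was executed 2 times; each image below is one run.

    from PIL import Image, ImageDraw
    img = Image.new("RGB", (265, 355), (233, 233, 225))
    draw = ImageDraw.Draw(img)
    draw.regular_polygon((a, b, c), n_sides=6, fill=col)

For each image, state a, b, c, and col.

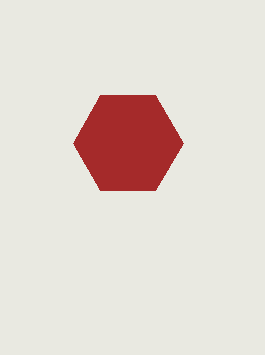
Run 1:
a = 128; b = 143; c = 55; col = 'brown'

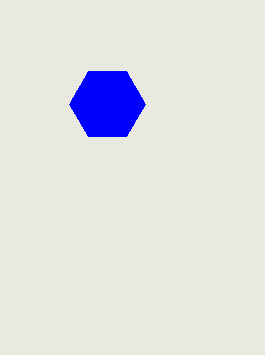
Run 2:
a = 107, b = 104, c = 38, col = 'blue'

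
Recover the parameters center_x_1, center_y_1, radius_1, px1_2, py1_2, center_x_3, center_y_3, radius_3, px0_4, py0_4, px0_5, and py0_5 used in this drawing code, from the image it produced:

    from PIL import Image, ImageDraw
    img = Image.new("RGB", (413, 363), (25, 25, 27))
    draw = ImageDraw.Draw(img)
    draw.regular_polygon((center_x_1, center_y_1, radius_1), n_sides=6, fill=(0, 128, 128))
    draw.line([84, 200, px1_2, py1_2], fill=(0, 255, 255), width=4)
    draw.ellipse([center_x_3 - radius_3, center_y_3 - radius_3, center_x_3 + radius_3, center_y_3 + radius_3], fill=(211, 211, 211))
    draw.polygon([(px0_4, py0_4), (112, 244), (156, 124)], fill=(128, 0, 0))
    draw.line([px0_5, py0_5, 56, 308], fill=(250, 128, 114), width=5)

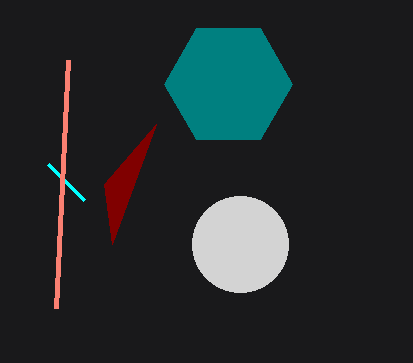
center_x_1 = 228, center_y_1 = 84, radius_1 = 64, px1_2 = 48, py1_2 = 164, center_x_3 = 240, center_y_3 = 244, radius_3 = 48, px0_4 = 104, py0_4 = 184, px0_5 = 68, py0_5 = 60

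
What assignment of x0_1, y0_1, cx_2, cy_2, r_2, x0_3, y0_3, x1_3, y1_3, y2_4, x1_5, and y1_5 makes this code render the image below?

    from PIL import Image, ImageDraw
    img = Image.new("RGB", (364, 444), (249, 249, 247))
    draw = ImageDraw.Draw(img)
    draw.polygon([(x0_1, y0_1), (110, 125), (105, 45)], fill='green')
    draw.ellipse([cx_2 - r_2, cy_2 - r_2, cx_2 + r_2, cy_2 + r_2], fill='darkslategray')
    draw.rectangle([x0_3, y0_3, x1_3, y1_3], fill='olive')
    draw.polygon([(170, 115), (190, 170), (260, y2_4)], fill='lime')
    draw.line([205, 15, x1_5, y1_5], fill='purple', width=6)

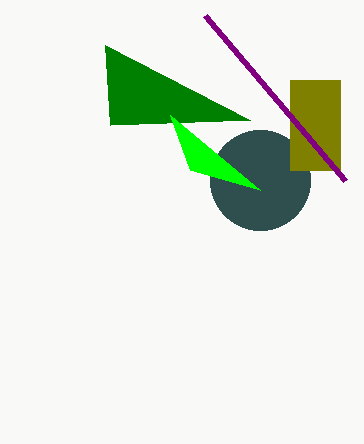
x0_1 = 250, y0_1 = 120, cx_2 = 260, cy_2 = 180, r_2 = 50, x0_3 = 290, y0_3 = 80, x1_3 = 340, y1_3 = 170, y2_4 = 190, x1_5 = 345, y1_5 = 180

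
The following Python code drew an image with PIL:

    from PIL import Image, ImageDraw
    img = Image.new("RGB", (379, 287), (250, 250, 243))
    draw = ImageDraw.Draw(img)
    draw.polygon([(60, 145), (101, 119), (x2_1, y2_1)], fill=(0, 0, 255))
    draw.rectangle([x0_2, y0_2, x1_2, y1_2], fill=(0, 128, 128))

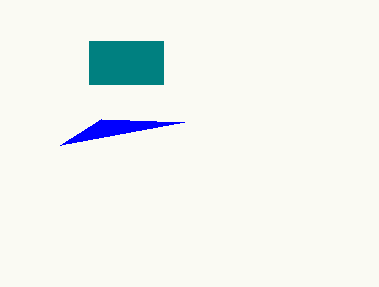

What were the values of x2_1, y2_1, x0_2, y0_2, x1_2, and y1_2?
x2_1 = 184; y2_1 = 122; x0_2 = 89; y0_2 = 41; x1_2 = 163; y1_2 = 84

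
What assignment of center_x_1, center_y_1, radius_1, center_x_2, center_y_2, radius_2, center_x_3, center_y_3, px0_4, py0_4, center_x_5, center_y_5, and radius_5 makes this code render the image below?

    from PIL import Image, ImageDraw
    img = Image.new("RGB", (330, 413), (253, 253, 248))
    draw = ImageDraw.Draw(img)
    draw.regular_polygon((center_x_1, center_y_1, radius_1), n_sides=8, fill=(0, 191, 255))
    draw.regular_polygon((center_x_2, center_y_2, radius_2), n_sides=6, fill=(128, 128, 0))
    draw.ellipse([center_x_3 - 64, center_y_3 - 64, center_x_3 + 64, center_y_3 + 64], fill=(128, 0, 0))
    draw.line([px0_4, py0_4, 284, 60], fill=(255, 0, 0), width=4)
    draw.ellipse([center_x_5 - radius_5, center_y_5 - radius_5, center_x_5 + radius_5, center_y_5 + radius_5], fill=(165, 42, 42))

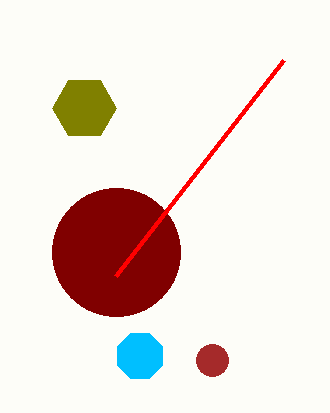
center_x_1 = 140, center_y_1 = 356, radius_1 = 24, center_x_2 = 84, center_y_2 = 108, radius_2 = 32, center_x_3 = 116, center_y_3 = 252, px0_4 = 116, py0_4 = 276, center_x_5 = 212, center_y_5 = 360, radius_5 = 16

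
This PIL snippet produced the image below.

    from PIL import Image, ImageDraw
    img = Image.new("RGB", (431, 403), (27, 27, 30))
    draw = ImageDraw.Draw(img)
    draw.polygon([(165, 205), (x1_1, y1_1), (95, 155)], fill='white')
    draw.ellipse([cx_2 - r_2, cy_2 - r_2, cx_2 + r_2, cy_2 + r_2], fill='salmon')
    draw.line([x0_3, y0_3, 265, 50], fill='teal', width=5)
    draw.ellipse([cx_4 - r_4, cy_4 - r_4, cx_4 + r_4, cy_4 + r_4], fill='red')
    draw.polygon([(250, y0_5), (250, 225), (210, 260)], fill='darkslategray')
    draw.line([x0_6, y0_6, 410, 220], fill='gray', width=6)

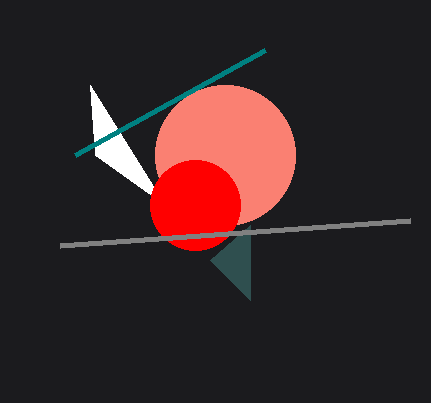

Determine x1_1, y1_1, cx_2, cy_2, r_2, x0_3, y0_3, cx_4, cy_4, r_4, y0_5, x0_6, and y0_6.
x1_1 = 90
y1_1 = 85
cx_2 = 225
cy_2 = 155
r_2 = 70
x0_3 = 75
y0_3 = 155
cx_4 = 195
cy_4 = 205
r_4 = 45
y0_5 = 300
x0_6 = 60
y0_6 = 245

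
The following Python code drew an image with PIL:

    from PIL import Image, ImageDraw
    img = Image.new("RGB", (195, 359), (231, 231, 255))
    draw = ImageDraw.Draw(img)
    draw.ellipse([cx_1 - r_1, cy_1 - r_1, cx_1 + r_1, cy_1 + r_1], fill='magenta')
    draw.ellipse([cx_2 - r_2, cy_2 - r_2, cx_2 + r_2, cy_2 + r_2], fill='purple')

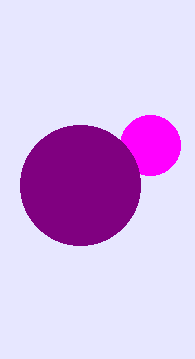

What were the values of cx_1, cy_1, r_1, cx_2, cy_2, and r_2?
cx_1 = 150
cy_1 = 145
r_1 = 30
cx_2 = 80
cy_2 = 185
r_2 = 60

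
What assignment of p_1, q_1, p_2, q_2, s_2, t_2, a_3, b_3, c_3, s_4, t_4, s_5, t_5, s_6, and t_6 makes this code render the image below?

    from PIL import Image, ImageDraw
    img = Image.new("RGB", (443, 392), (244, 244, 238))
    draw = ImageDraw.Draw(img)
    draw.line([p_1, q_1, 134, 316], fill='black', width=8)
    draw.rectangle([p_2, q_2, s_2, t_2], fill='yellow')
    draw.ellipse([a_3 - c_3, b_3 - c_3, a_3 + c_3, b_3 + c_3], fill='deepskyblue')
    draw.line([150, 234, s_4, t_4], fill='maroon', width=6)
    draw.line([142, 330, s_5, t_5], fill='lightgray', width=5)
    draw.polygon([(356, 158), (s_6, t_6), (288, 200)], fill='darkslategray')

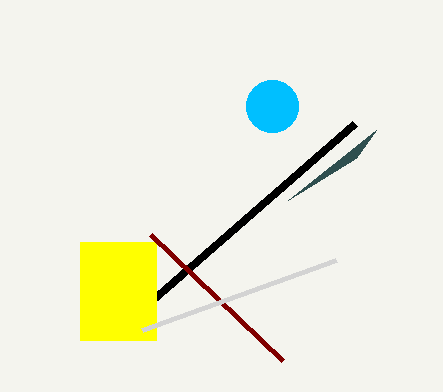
p_1 = 354; q_1 = 124; p_2 = 80; q_2 = 242; s_2 = 156; t_2 = 340; a_3 = 272; b_3 = 106; c_3 = 26; s_4 = 282; t_4 = 360; s_5 = 336; t_5 = 260; s_6 = 376; t_6 = 130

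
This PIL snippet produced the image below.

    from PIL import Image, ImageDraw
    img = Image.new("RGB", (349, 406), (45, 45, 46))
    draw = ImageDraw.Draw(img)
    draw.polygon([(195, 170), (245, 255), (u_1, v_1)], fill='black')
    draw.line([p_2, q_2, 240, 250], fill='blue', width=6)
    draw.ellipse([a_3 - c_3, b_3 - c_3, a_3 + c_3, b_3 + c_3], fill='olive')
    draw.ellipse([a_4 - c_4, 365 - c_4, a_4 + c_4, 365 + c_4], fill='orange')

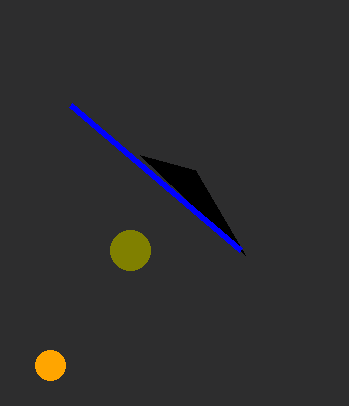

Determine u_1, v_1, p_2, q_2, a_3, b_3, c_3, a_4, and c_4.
u_1 = 140
v_1 = 155
p_2 = 70
q_2 = 105
a_3 = 130
b_3 = 250
c_3 = 20
a_4 = 50
c_4 = 15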